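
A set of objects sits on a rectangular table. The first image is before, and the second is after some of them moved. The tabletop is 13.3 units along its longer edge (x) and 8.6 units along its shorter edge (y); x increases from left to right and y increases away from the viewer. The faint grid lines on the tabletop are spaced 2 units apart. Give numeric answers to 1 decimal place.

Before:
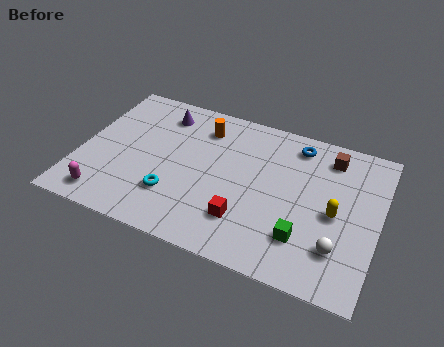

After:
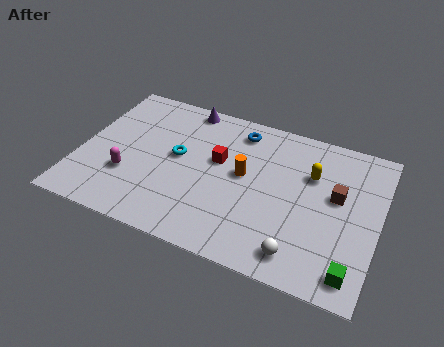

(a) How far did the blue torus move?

2.6

From (9.4, 7.3) to (6.8, 7.2), the blue torus covered √(2.6² + 0.1²) ≈ 2.6 units.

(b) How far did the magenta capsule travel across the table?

1.8

The magenta capsule moved from about (1.5, 1.2) to (2.3, 2.8), a distance of √(0.8² + 1.6²) ≈ 1.8.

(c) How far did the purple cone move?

1.3

The purple cone was near (3.3, 7.0) before and (4.3, 7.8) after, so it travelled √(1.0² + 0.8²) ≈ 1.3 units.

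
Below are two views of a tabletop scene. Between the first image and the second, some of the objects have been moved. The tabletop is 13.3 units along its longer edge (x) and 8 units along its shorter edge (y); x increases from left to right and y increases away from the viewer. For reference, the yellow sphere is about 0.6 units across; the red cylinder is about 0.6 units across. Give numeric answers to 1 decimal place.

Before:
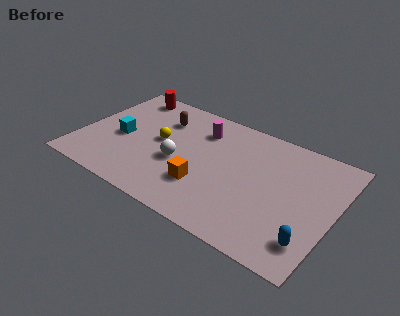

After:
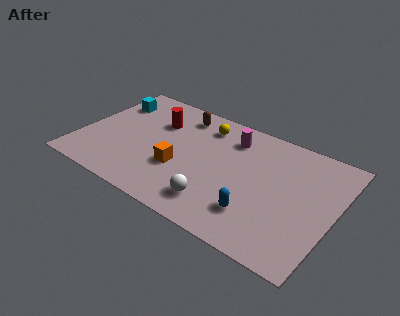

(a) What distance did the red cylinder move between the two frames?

2.4

From (1.8, 7.0) to (3.7, 5.6), the red cylinder covered √(1.9² + 1.4²) ≈ 2.4 units.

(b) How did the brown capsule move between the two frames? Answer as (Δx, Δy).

(0.9, 0.8)

The brown capsule was at about (3.9, 5.9) and moved to about (4.8, 6.7).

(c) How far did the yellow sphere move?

3.0

The yellow sphere was near (4.1, 4.3) before and (6.1, 6.5) after, so it travelled √(2.0² + 2.2²) ≈ 3.0 units.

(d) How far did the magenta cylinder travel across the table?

1.6

The magenta cylinder moved from about (6.0, 6.1) to (7.6, 6.3), a distance of √(1.6² + 0.2²) ≈ 1.6.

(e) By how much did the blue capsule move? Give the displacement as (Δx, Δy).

(-2.8, 0.3)

The blue capsule started near (12.4, 1.7) and ended near (9.6, 2.0).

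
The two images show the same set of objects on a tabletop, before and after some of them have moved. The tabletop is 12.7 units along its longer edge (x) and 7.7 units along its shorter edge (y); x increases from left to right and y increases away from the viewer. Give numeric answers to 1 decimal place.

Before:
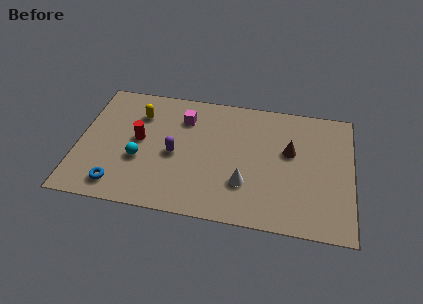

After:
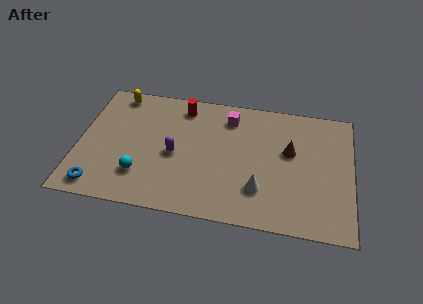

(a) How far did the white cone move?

0.7

The white cone moved from about (7.8, 2.3) to (8.5, 2.1), a distance of √(0.7² + 0.2²) ≈ 0.7.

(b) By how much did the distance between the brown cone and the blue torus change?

+0.9

They were about 8.5 units apart before and 9.4 after — 0.9 units further apart.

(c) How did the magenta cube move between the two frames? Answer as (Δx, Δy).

(2.1, 0.4)

The magenta cube started near (4.8, 5.8) and ended near (6.9, 6.2).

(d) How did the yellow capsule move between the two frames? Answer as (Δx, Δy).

(-1.1, 1.1)

The yellow capsule was at about (2.7, 5.7) and moved to about (1.6, 6.8).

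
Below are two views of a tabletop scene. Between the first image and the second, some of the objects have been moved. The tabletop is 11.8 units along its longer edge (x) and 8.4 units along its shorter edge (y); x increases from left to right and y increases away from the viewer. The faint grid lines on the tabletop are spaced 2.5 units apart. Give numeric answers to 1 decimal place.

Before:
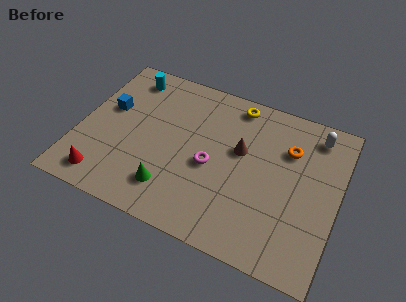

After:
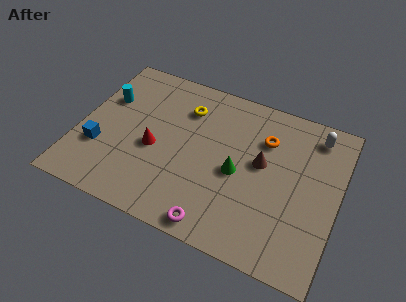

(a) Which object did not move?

the white capsule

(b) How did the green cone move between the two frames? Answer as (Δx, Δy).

(2.8, 2.0)

From the two frames, the green cone sits at roughly (4.5, 1.8) before and (7.3, 3.8) after.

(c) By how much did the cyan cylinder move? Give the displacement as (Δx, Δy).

(-0.8, -1.6)

The cyan cylinder started near (1.8, 7.1) and ended near (1.0, 5.5).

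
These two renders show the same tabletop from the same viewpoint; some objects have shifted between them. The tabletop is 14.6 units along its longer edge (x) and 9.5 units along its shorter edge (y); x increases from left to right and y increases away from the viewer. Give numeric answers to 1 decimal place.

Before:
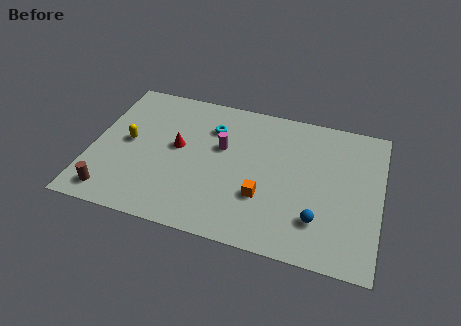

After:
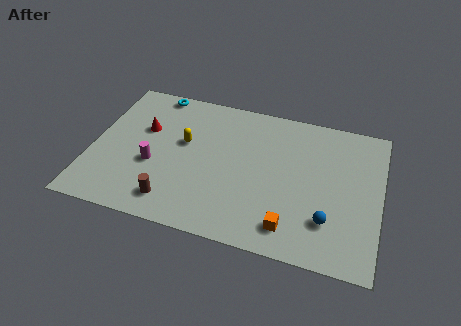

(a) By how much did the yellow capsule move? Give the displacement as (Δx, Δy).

(2.8, 0.7)

The yellow capsule started near (1.8, 4.9) and ended near (4.6, 5.6).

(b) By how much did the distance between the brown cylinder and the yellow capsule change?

+0.4

The distance was about 3.6 in the first image and 4.0 in the second, so they moved 0.4 units further apart.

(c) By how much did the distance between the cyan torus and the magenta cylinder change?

+3.7

They were about 1.3 units apart before and 5.0 after — 3.7 units further apart.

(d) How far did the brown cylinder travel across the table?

3.1

The brown cylinder was near (1.3, 1.3) before and (4.4, 1.6) after, so it travelled √(3.1² + 0.3²) ≈ 3.1 units.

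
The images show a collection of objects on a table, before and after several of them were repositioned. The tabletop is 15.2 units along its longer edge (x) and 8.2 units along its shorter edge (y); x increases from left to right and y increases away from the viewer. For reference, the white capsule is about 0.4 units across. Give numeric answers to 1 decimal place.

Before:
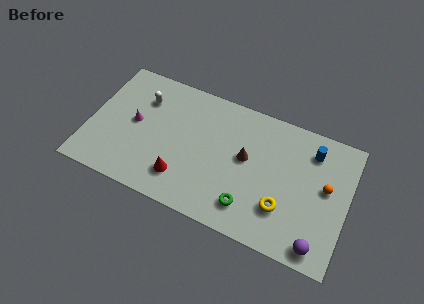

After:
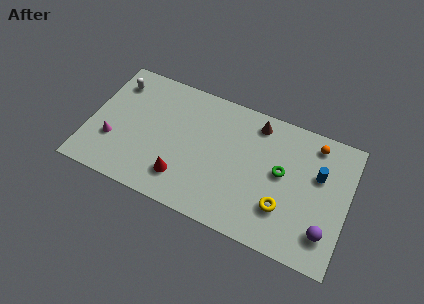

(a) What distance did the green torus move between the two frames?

3.2

The green torus moved from about (9.7, 1.7) to (11.3, 4.5), a distance of √(1.6² + 2.8²) ≈ 3.2.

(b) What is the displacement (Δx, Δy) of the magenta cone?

(-1.1, -1.6)

From the two frames, the magenta cone sits at roughly (2.6, 4.3) before and (1.5, 2.7) after.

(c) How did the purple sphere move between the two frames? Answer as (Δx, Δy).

(0.3, 0.9)

The purple sphere started near (13.8, 1.0) and ended near (14.1, 1.9).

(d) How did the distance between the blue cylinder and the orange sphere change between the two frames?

-0.3

Before: roughly 2.1 units apart; after: 1.8. That's 0.3 units closer together.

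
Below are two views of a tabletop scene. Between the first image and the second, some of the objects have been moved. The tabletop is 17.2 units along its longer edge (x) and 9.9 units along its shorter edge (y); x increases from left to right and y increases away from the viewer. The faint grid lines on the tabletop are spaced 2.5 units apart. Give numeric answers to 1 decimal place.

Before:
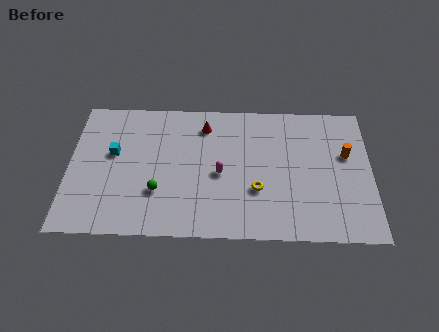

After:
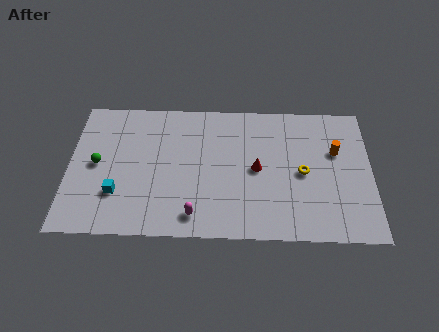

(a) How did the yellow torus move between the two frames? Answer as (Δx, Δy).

(2.6, 1.3)

The yellow torus started near (10.7, 3.4) and ended near (13.3, 4.7).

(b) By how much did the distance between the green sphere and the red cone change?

+3.6

They were about 5.5 units apart before and 9.1 after — 3.6 units further apart.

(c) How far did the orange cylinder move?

0.6

The orange cylinder moved from about (15.8, 6.1) to (15.2, 6.3), a distance of √(0.6² + 0.2²) ≈ 0.6.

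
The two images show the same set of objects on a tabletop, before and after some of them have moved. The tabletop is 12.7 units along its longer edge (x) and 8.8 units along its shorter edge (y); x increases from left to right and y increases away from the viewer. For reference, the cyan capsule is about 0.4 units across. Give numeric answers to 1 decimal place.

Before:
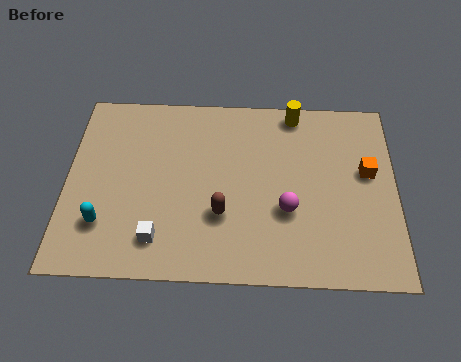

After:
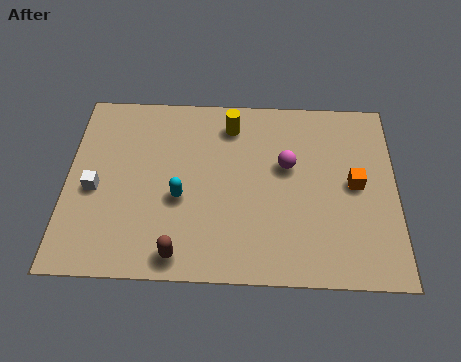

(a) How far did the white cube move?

3.3

From (3.6, 1.7) to (1.1, 3.9), the white cube covered √(2.5² + 2.2²) ≈ 3.3 units.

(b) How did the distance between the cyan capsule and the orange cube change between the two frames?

-3.7

Before: roughly 10.5 units apart; after: 6.8. That's 3.7 units closer together.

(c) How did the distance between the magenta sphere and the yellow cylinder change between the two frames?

-1.8

They were about 4.7 units apart before and 2.9 after — 1.8 units closer together.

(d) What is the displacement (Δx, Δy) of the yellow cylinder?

(-2.5, -0.7)

The yellow cylinder started near (8.8, 7.9) and ended near (6.3, 7.2).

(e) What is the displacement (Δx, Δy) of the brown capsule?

(-1.6, -1.9)

The brown capsule started near (6.0, 2.9) and ended near (4.4, 1.0).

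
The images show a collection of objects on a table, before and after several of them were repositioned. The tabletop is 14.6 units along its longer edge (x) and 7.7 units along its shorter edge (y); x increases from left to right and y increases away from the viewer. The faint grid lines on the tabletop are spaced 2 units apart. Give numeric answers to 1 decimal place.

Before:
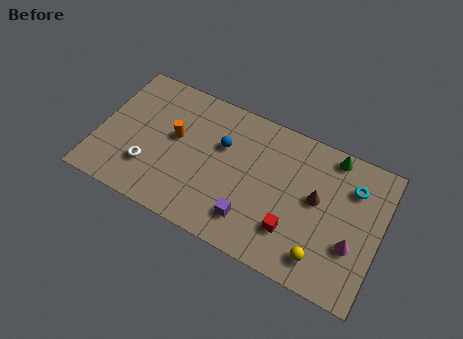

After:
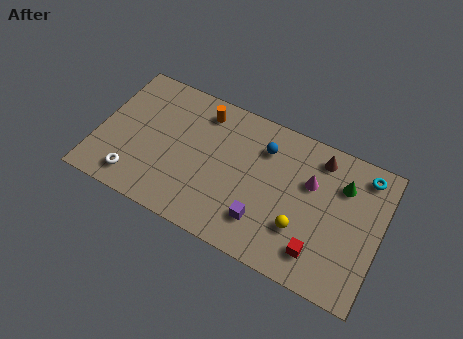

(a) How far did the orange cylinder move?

2.3

The orange cylinder moved from about (3.9, 4.4) to (5.1, 6.4), a distance of √(1.2² + 2.0²) ≈ 2.3.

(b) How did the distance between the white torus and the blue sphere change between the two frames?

+3.2

Before: roughly 4.5 units apart; after: 7.7. That's 3.2 units further apart.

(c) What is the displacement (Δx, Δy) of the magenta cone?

(-2.4, 2.3)

The magenta cone started near (13.3, 2.7) and ended near (10.9, 5.0).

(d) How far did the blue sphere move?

2.2

The blue sphere moved from about (6.3, 5.0) to (8.4, 5.8), a distance of √(2.1² + 0.8²) ≈ 2.2.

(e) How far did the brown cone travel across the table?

2.2

The brown cone was near (11.3, 4.3) before and (11.2, 6.5) after, so it travelled √(0.1² + 2.2²) ≈ 2.2 units.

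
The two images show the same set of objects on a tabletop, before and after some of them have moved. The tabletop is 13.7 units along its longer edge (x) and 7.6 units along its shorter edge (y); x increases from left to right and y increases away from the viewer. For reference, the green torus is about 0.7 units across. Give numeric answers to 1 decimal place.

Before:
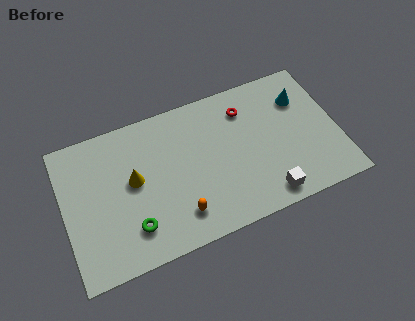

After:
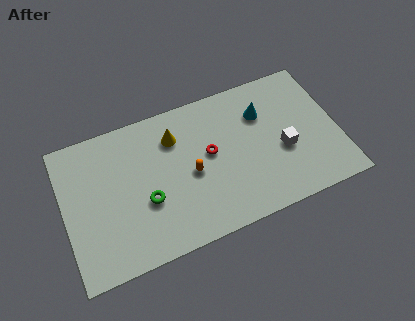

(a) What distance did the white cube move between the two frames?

2.4

From (9.8, 1.0) to (10.9, 3.1), the white cube covered √(1.1² + 2.1²) ≈ 2.4 units.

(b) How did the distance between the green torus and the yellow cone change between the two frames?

+0.9

The distance was about 2.4 in the first image and 3.3 in the second, so they moved 0.9 units further apart.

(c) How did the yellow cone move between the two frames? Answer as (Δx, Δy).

(2.2, 1.5)

From the two frames, the yellow cone sits at roughly (3.5, 4.2) before and (5.7, 5.7) after.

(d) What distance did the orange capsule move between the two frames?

2.1

From (5.5, 1.6) to (6.3, 3.5), the orange capsule covered √(0.8² + 1.9²) ≈ 2.1 units.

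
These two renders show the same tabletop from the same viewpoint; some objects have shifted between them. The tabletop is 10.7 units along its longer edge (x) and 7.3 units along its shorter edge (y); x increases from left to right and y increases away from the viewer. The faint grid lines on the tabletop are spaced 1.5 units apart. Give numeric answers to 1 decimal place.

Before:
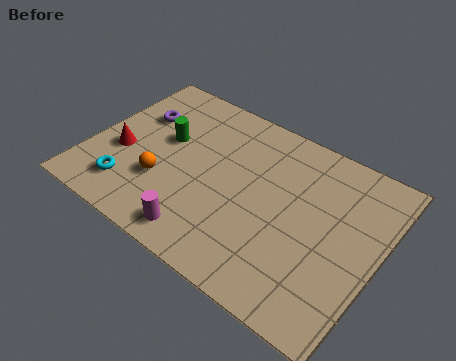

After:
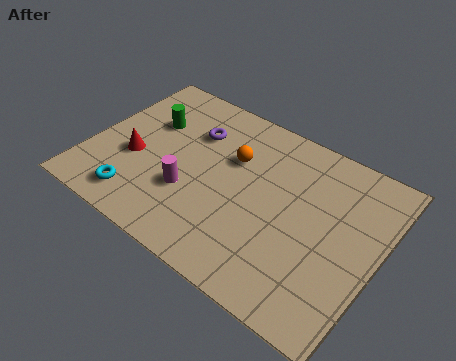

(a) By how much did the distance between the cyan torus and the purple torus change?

+0.8

Before: roughly 3.4 units apart; after: 4.2. That's 0.8 units further apart.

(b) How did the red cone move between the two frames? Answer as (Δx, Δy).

(0.5, 0.0)

The red cone started near (1.2, 2.9) and ended near (1.7, 2.9).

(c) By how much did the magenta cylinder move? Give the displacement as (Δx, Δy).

(-0.8, 1.5)

From the two frames, the magenta cylinder sits at roughly (4.7, 1.0) before and (3.9, 2.5) after.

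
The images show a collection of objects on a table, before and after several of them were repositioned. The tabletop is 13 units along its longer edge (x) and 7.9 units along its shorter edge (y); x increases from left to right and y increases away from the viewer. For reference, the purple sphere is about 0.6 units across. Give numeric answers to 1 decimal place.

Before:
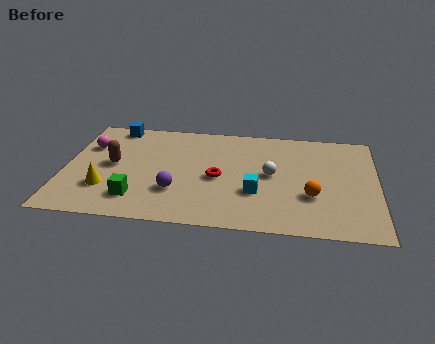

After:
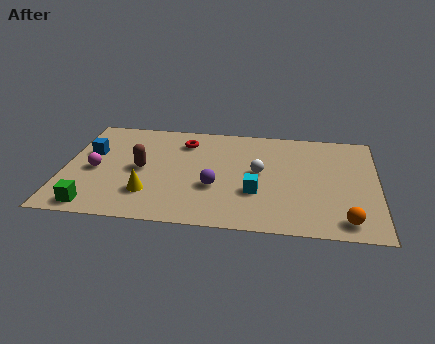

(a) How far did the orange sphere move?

2.1

The orange sphere was near (10.3, 2.7) before and (11.7, 1.1) after, so it travelled √(1.4² + 1.6²) ≈ 2.1 units.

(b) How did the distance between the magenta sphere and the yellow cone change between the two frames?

-0.5

The distance was about 3.2 in the first image and 2.7 in the second, so they moved 0.5 units closer together.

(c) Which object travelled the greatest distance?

the red torus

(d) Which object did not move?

the cyan cube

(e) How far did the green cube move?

1.9

The green cube was near (3.1, 1.7) before and (1.4, 0.9) after, so it travelled √(1.7² + 0.8²) ≈ 1.9 units.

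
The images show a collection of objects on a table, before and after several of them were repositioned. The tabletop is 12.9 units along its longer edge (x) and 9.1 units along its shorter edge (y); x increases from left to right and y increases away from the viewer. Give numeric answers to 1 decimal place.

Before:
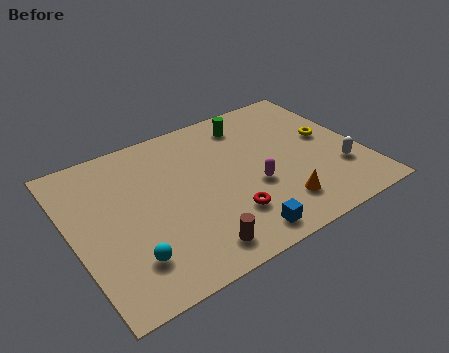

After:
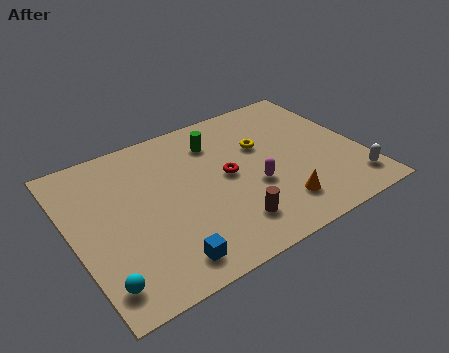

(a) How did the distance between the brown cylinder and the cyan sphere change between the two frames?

+2.9

The distance was about 2.8 in the first image and 5.7 in the second, so they moved 2.9 units further apart.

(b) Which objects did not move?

the magenta capsule and the orange cone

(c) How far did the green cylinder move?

1.7

The green cylinder moved from about (8.4, 7.5) to (6.8, 7.0), a distance of √(1.6² + 0.5²) ≈ 1.7.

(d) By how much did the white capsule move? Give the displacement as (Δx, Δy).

(0.4, -1.1)

From the two frames, the white capsule sits at roughly (11.7, 2.7) before and (12.1, 1.6) after.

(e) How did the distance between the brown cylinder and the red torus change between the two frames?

+0.8

The distance was about 2.0 in the first image and 2.8 in the second, so they moved 0.8 units further apart.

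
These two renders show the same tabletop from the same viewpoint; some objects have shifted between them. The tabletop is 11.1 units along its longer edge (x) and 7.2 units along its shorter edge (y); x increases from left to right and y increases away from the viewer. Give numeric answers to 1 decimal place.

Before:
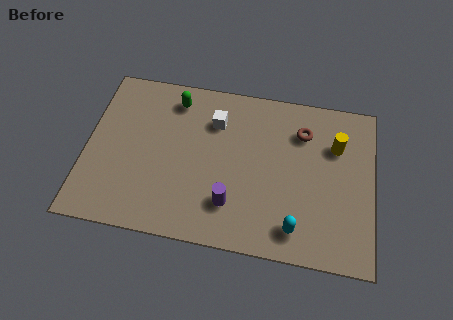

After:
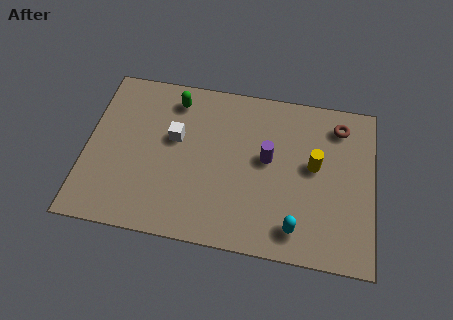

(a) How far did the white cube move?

1.8

The white cube moved from about (4.9, 5.3) to (3.4, 4.3), a distance of √(1.5² + 1.0²) ≈ 1.8.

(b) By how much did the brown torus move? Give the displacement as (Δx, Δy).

(1.4, 0.5)

From the two frames, the brown torus sits at roughly (8.3, 5.4) before and (9.7, 5.9) after.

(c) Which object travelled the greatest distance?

the purple cylinder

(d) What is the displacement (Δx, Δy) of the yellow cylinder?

(-0.8, -1.0)

The yellow cylinder was at about (9.6, 5.0) and moved to about (8.8, 4.0).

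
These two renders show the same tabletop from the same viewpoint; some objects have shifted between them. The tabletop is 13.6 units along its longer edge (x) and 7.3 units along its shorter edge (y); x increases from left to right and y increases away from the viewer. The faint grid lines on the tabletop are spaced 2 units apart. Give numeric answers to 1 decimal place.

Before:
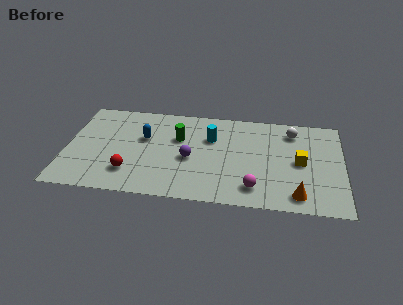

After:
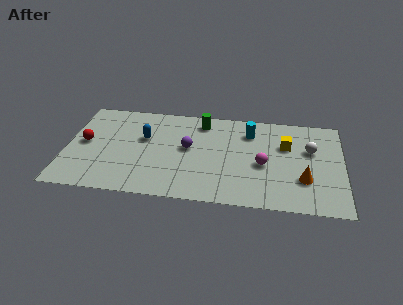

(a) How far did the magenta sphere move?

1.8

The magenta sphere was near (9.3, 1.4) before and (9.7, 3.2) after, so it travelled √(0.4² + 1.8²) ≈ 1.8 units.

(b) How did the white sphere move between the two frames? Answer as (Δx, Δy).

(0.9, -1.3)

The white sphere started near (11.1, 5.9) and ended near (12.0, 4.6).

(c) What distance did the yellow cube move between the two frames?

1.4

The yellow cube was near (11.5, 3.6) before and (10.8, 4.8) after, so it travelled √(0.7² + 1.2²) ≈ 1.4 units.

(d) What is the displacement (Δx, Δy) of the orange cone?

(0.3, 1.2)

From the two frames, the orange cone sits at roughly (11.4, 1.1) before and (11.7, 2.3) after.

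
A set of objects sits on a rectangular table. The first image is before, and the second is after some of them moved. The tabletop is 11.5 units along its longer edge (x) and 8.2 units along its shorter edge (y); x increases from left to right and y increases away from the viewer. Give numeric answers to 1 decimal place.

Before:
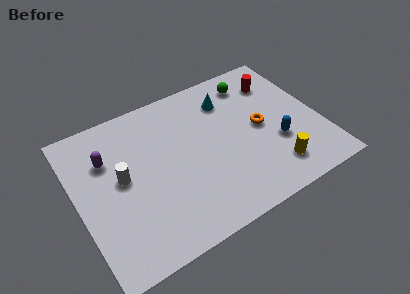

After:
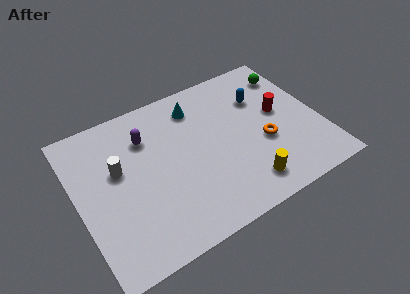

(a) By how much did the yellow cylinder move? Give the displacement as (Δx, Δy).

(-1.4, -0.2)

The yellow cylinder started near (8.9, 1.6) and ended near (7.5, 1.4).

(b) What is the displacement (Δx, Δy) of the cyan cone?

(-1.5, 0.3)

The cyan cone was at about (7.5, 6.3) and moved to about (6.0, 6.6).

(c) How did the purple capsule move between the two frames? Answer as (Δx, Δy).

(1.9, 0.3)

The purple capsule started near (1.6, 5.7) and ended near (3.5, 6.0).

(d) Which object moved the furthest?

the blue capsule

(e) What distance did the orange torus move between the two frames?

0.9

The orange torus moved from about (8.7, 4.1) to (8.7, 3.2), a distance of √(0.0² + 0.9²) ≈ 0.9.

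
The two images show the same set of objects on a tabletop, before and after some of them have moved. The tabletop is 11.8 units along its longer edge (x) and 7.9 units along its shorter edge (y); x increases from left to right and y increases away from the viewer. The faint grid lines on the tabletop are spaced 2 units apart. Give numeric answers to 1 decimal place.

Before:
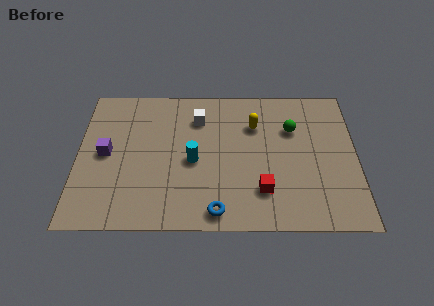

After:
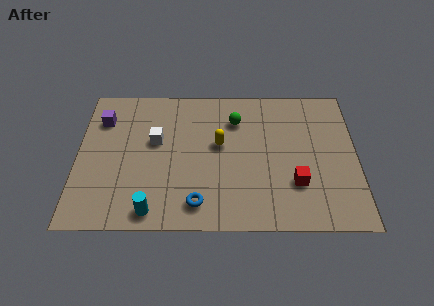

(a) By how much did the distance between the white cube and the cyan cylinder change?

+1.4

Before: roughly 2.4 units apart; after: 3.8. That's 1.4 units further apart.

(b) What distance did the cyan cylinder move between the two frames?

3.2

From (4.9, 3.6) to (3.2, 0.9), the cyan cylinder covered √(1.7² + 2.7²) ≈ 3.2 units.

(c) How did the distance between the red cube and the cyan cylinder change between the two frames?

+2.9

Before: roughly 3.3 units apart; after: 6.2. That's 2.9 units further apart.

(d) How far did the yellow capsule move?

1.9

The yellow capsule moved from about (7.5, 5.6) to (6.0, 4.5), a distance of √(1.5² + 1.1²) ≈ 1.9.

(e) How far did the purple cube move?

1.9

The purple cube was near (1.2, 4.0) before and (1.0, 5.9) after, so it travelled √(0.2² + 1.9²) ≈ 1.9 units.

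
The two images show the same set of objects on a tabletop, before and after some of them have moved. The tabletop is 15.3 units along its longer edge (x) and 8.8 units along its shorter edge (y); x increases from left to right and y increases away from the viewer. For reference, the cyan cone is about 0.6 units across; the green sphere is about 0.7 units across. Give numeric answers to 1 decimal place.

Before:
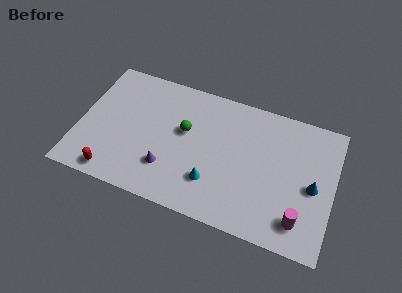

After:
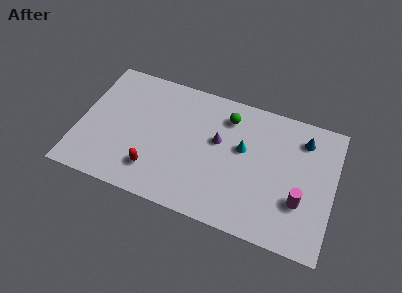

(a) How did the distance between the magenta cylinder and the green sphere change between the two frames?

-1.8

They were about 8.0 units apart before and 6.2 after — 1.8 units closer together.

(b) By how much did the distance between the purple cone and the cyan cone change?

-1.2

The distance was about 2.7 in the first image and 1.5 in the second, so they moved 1.2 units closer together.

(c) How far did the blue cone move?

3.0

From (14.1, 4.1) to (13.3, 7.0), the blue cone covered √(0.8² + 2.9²) ≈ 3.0 units.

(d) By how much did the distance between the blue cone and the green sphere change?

-3.3

The distance was about 7.9 in the first image and 4.6 in the second, so they moved 3.3 units closer together.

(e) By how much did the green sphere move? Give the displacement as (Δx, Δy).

(2.4, 1.8)

From the two frames, the green sphere sits at roughly (6.3, 5.2) before and (8.7, 7.0) after.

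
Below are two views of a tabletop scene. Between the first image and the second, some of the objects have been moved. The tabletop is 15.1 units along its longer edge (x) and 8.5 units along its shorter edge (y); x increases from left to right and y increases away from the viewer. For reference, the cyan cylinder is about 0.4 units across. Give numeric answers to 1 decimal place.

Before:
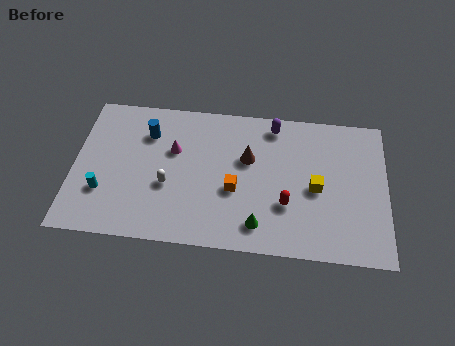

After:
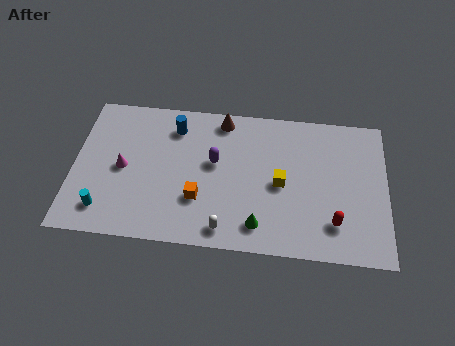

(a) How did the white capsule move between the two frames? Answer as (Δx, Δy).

(2.8, -2.2)

The white capsule started near (4.6, 3.3) and ended near (7.4, 1.1).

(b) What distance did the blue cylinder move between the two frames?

1.4

The blue cylinder moved from about (3.5, 6.3) to (4.8, 6.8), a distance of √(1.3² + 0.5²) ≈ 1.4.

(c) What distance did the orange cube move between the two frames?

1.8

From (7.8, 3.4) to (6.1, 2.7), the orange cube covered √(1.7² + 0.7²) ≈ 1.8 units.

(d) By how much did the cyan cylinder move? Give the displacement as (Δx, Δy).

(0.1, -1.0)

From the two frames, the cyan cylinder sits at roughly (1.5, 2.6) before and (1.6, 1.6) after.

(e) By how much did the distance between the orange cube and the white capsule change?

-1.1

Before: roughly 3.2 units apart; after: 2.1. That's 1.1 units closer together.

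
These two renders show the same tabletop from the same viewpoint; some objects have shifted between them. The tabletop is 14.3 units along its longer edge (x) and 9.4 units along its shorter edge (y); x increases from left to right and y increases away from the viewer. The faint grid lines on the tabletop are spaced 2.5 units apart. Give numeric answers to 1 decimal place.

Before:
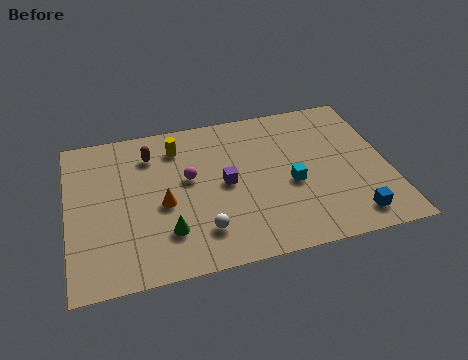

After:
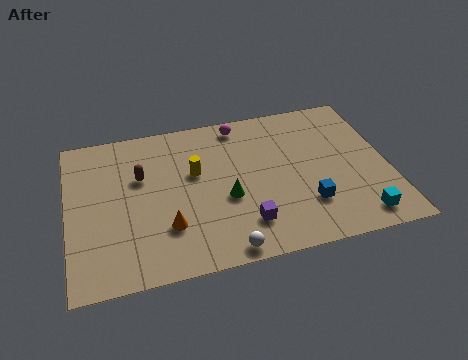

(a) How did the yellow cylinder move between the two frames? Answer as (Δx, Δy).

(0.7, -1.8)

From the two frames, the yellow cylinder sits at roughly (5.0, 7.5) before and (5.7, 5.7) after.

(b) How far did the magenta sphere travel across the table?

3.8

The magenta sphere moved from about (5.4, 5.4) to (7.9, 8.3), a distance of √(2.5² + 2.9²) ≈ 3.8.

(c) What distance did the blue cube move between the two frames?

2.2

The blue cube moved from about (12.4, 1.4) to (10.5, 2.6), a distance of √(1.9² + 1.2²) ≈ 2.2.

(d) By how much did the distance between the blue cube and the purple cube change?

-3.5

They were about 6.3 units apart before and 2.8 after — 3.5 units closer together.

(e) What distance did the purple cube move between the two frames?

2.7

From (7.0, 4.7) to (7.7, 2.1), the purple cube covered √(0.7² + 2.6²) ≈ 2.7 units.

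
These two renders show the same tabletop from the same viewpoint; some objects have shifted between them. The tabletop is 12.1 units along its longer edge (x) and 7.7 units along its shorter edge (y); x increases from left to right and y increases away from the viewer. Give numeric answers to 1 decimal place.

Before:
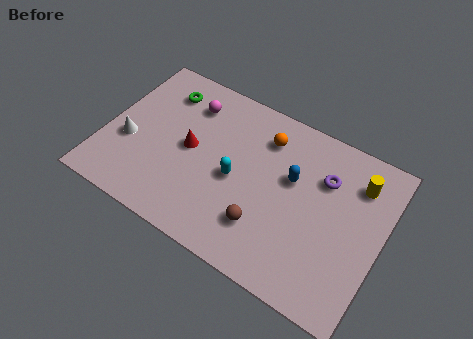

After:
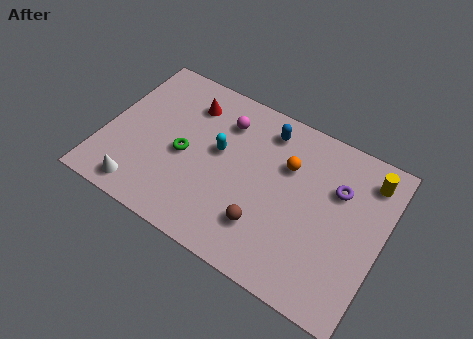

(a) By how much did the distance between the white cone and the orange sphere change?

+0.8

The distance was about 6.4 in the first image and 7.2 in the second, so they moved 0.8 units further apart.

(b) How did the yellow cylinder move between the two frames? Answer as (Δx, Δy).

(0.4, 0.4)

The yellow cylinder was at about (10.8, 5.9) and moved to about (11.2, 6.3).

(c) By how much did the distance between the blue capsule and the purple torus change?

+2.0

Before: roughly 1.5 units apart; after: 3.5. That's 2.0 units further apart.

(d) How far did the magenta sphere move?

1.6

From (3.3, 6.0) to (4.9, 5.9), the magenta sphere covered √(1.6² + 0.1²) ≈ 1.6 units.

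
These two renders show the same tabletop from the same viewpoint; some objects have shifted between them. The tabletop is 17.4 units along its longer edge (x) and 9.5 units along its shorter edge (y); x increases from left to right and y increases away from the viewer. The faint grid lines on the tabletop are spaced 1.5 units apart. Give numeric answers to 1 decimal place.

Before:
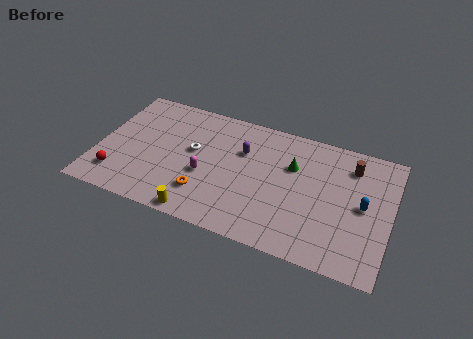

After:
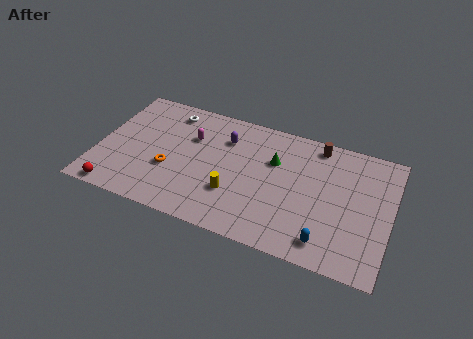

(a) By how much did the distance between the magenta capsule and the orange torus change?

+1.7

The distance was about 1.4 in the first image and 3.1 in the second, so they moved 1.7 units further apart.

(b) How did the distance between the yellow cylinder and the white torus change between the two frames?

+2.0

Before: roughly 4.7 units apart; after: 6.7. That's 2.0 units further apart.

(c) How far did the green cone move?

1.1

The green cone moved from about (11.5, 6.3) to (10.4, 6.3), a distance of √(1.1² + 0.0²) ≈ 1.1.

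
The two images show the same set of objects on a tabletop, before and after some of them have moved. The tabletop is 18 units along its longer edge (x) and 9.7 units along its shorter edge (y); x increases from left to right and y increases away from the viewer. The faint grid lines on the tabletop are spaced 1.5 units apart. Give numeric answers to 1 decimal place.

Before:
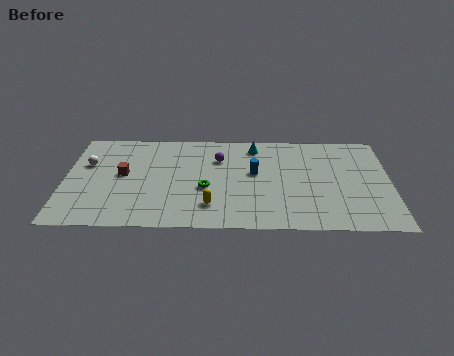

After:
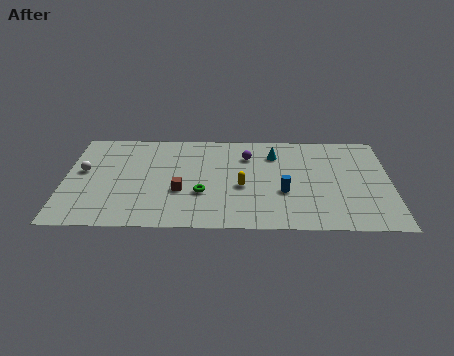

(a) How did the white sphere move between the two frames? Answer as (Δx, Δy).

(-0.2, -0.7)

From the two frames, the white sphere sits at roughly (1.2, 6.2) before and (1.0, 5.5) after.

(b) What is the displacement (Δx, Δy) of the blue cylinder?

(1.6, -1.9)

The blue cylinder was at about (10.5, 5.5) and moved to about (12.1, 3.6).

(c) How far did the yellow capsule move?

2.5

The yellow capsule was near (8.1, 2.2) before and (9.8, 4.1) after, so it travelled √(1.7² + 1.9²) ≈ 2.5 units.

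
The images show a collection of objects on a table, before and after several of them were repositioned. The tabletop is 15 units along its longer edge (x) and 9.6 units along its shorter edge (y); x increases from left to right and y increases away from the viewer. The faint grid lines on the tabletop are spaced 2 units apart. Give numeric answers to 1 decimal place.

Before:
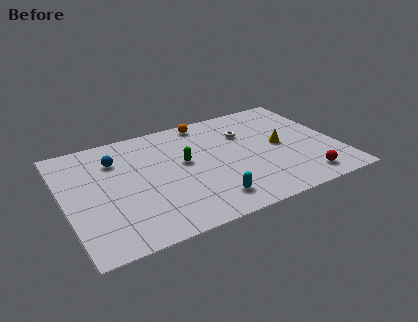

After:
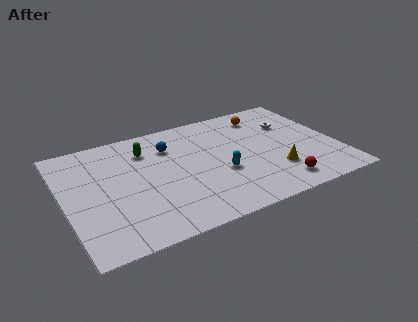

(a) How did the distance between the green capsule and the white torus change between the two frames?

+4.3

They were about 3.8 units apart before and 8.1 after — 4.3 units further apart.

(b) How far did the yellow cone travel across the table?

2.2

The yellow cone was near (11.9, 4.8) before and (11.3, 2.7) after, so it travelled √(0.6² + 2.1²) ≈ 2.2 units.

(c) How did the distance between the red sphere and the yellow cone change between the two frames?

-2.3

The distance was about 3.5 in the first image and 1.2 in the second, so they moved 2.3 units closer together.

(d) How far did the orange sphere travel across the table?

3.4

The orange sphere was near (8.2, 8.6) before and (11.5, 7.9) after, so it travelled √(3.3² + 0.7²) ≈ 3.4 units.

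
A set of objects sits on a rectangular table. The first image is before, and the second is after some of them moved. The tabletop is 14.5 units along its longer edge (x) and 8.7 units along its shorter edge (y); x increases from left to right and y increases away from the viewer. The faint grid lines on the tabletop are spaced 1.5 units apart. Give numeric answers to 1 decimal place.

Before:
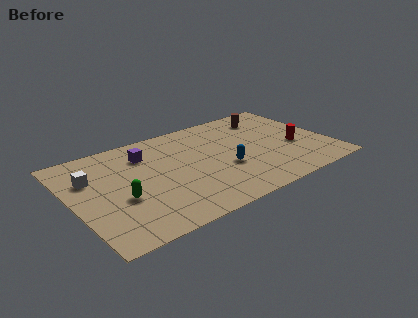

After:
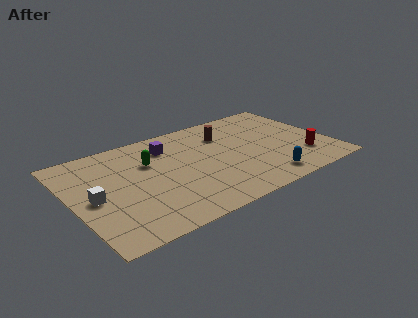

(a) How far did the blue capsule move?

2.8

From (8.4, 3.3) to (10.3, 1.3), the blue capsule covered √(1.9² + 2.0²) ≈ 2.8 units.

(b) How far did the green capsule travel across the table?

3.1

The green capsule moved from about (2.5, 3.4) to (4.5, 5.8), a distance of √(2.0² + 2.4²) ≈ 3.1.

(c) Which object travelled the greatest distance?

the green capsule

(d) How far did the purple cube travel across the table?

1.3

The purple cube moved from about (4.4, 6.6) to (5.7, 6.7), a distance of √(1.3² + 0.1²) ≈ 1.3.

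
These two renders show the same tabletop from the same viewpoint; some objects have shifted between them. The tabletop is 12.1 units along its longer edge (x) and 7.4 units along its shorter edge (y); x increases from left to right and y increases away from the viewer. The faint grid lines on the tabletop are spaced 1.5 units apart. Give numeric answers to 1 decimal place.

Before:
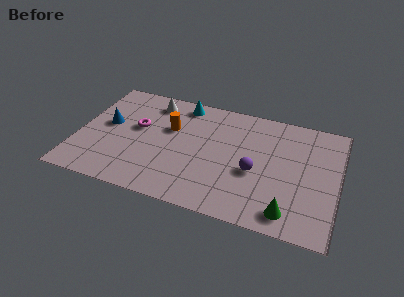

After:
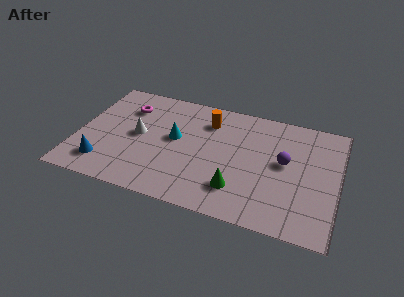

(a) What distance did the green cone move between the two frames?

2.5

The green cone moved from about (10.0, 1.1) to (7.6, 1.8), a distance of √(2.4² + 0.7²) ≈ 2.5.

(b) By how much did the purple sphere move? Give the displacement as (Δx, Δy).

(1.3, 1.0)

The purple sphere started near (8.3, 3.1) and ended near (9.6, 4.1).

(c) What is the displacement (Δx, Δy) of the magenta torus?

(-0.6, 1.2)

The magenta torus started near (2.7, 4.3) and ended near (2.1, 5.5).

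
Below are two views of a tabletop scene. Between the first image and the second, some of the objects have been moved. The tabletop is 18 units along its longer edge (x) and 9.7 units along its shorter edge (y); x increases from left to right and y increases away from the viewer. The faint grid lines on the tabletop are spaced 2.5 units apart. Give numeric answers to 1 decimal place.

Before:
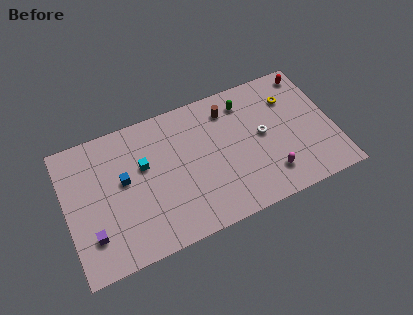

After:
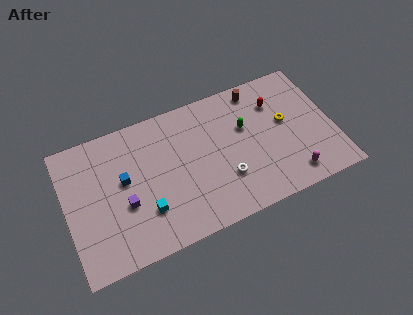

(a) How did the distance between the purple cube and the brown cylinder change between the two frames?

-0.5

They were about 11.1 units apart before and 10.6 after — 0.5 units closer together.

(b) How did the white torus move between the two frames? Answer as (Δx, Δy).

(-2.8, -2.1)

The white torus was at about (13.3, 5.1) and moved to about (10.5, 3.0).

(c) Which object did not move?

the blue cube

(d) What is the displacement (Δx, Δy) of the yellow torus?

(-0.5, -1.6)

From the two frames, the yellow torus sits at roughly (15.4, 7.1) before and (14.9, 5.5) after.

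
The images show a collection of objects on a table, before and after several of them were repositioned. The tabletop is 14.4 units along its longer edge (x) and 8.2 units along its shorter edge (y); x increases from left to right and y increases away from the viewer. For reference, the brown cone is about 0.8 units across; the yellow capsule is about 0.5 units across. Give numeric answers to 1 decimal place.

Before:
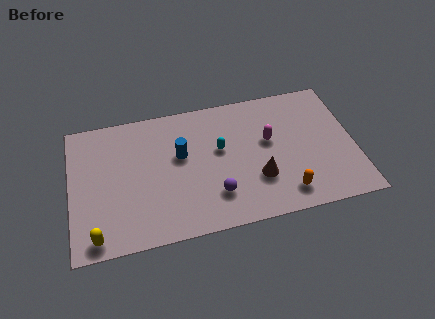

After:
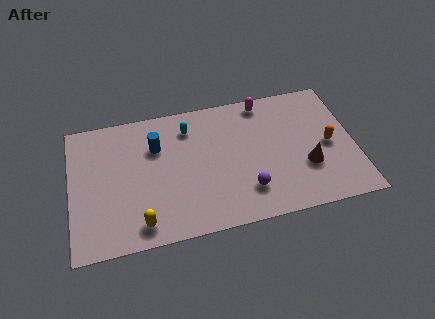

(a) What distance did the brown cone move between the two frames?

2.5

From (9.4, 2.6) to (11.9, 2.8), the brown cone covered √(2.5² + 0.2²) ≈ 2.5 units.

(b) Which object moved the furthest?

the orange capsule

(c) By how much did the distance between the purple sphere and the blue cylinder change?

+2.5

The distance was about 3.2 in the first image and 5.7 in the second, so they moved 2.5 units further apart.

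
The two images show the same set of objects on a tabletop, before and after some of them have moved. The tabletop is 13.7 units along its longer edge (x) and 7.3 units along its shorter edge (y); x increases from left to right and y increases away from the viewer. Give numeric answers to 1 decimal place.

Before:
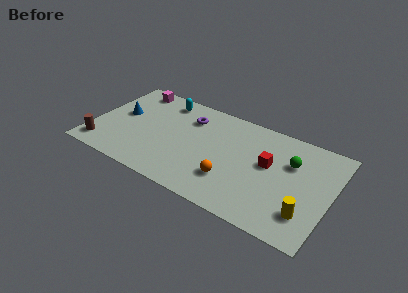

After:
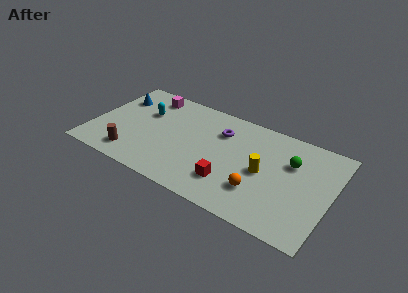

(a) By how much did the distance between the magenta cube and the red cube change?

-1.7

Before: roughly 8.6 units apart; after: 6.9. That's 1.7 units closer together.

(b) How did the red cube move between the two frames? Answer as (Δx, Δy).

(-1.9, -2.3)

From the two frames, the red cube sits at roughly (10.1, 4.2) before and (8.2, 1.9) after.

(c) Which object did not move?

the green sphere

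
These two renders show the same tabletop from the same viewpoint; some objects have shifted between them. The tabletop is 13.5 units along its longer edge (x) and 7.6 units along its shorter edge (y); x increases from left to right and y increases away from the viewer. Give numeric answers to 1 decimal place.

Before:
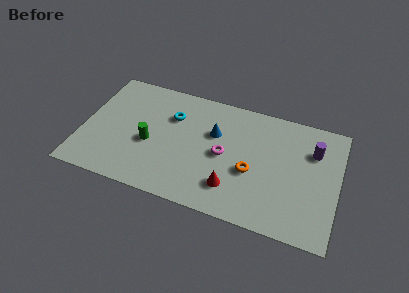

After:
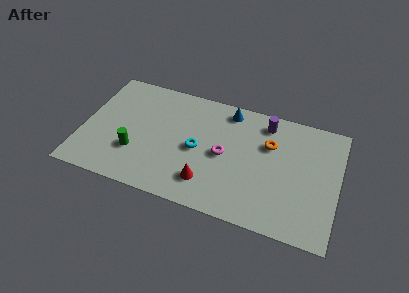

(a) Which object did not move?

the magenta torus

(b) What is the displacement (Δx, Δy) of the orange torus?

(0.8, 2.0)

From the two frames, the orange torus sits at roughly (9.0, 3.1) before and (9.8, 5.1) after.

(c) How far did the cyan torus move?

2.3

The cyan torus moved from about (4.6, 5.3) to (6.1, 3.6), a distance of √(1.5² + 1.7²) ≈ 2.3.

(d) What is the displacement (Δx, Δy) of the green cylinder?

(-0.7, -0.8)

The green cylinder was at about (3.6, 3.2) and moved to about (2.9, 2.4).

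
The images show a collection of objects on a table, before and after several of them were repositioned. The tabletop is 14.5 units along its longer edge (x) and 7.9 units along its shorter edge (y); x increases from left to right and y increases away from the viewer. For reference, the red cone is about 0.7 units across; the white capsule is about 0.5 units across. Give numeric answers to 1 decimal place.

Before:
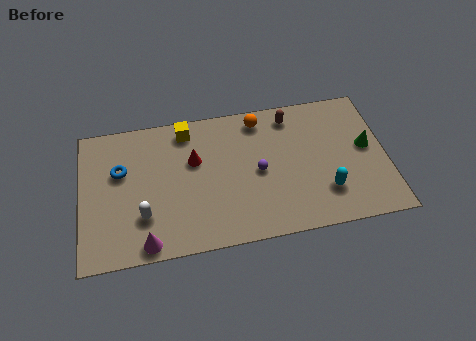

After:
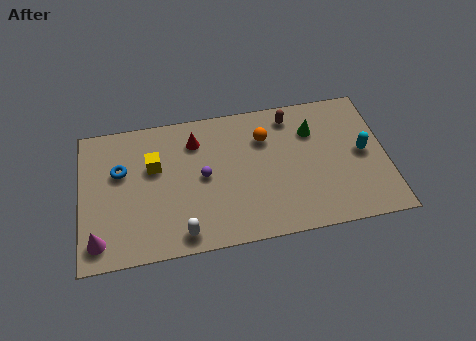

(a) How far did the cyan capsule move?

2.7

The cyan capsule was near (11.5, 2.1) before and (13.4, 4.0) after, so it travelled √(1.9² + 1.9²) ≈ 2.7 units.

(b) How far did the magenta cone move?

2.3

From (3.0, 0.8) to (0.8, 1.3), the magenta cone covered √(2.2² + 0.5²) ≈ 2.3 units.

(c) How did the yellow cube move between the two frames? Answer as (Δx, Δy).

(-1.6, -1.8)

From the two frames, the yellow cube sits at roughly (5.1, 6.8) before and (3.5, 5.0) after.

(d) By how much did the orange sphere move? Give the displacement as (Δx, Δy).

(0.2, -1.1)

The orange sphere was at about (8.6, 6.8) and moved to about (8.8, 5.7).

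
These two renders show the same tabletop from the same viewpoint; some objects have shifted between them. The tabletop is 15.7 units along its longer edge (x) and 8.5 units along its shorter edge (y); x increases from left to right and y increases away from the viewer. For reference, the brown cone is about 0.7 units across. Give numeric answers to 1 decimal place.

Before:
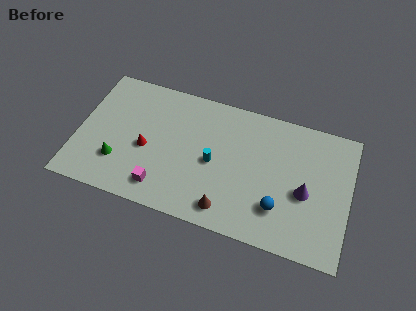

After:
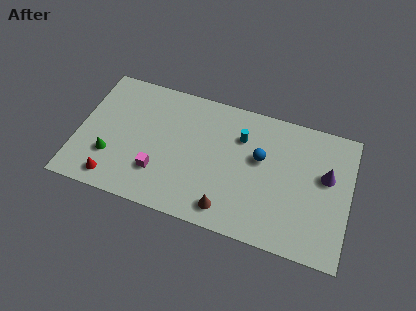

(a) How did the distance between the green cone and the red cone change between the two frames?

-0.6

Before: roughly 2.0 units apart; after: 1.4. That's 0.6 units closer together.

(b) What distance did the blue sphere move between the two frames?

3.1

From (11.8, 2.3) to (10.5, 5.1), the blue sphere covered √(1.3² + 2.8²) ≈ 3.1 units.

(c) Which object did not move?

the brown cone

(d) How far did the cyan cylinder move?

2.5

The cyan cylinder moved from about (7.9, 4.0) to (9.3, 6.1), a distance of √(1.4² + 2.1²) ≈ 2.5.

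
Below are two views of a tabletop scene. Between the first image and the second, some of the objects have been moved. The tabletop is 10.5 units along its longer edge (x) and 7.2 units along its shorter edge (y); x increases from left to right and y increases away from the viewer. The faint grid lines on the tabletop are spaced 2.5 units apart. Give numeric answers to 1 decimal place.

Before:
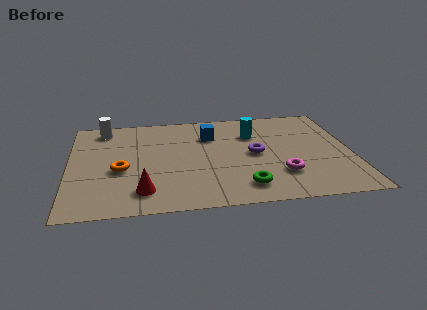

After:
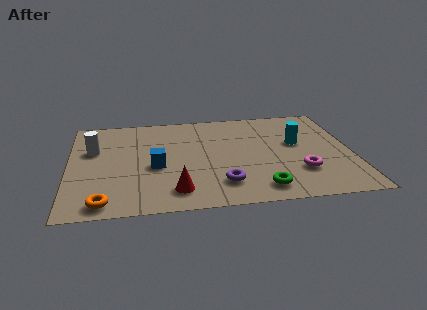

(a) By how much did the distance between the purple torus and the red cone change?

-3.0

They were about 4.7 units apart before and 1.7 after — 3.0 units closer together.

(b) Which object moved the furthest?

the blue cube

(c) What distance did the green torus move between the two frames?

0.6

From (6.4, 1.3) to (7.0, 1.1), the green torus covered √(0.6² + 0.2²) ≈ 0.6 units.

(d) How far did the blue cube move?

3.0

The blue cube was near (5.3, 5.2) before and (3.2, 3.1) after, so it travelled √(2.1² + 2.1²) ≈ 3.0 units.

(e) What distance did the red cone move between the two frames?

1.2

From (2.7, 1.4) to (3.9, 1.3), the red cone covered √(1.2² + 0.1²) ≈ 1.2 units.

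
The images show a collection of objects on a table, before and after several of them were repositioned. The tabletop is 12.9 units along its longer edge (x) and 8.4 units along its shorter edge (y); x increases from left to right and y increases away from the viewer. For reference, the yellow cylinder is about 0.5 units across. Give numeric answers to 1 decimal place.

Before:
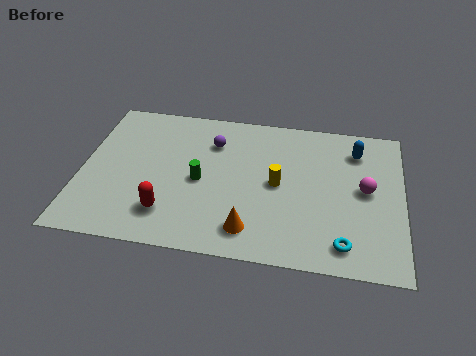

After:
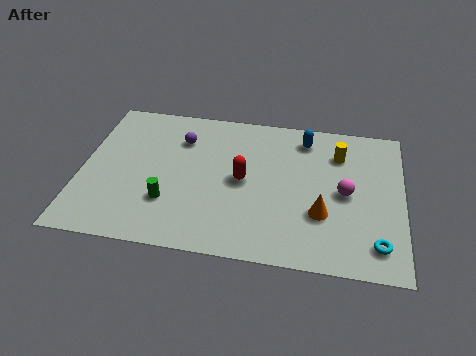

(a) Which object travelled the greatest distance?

the red capsule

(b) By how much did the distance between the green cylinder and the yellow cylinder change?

+4.6

The distance was about 3.1 in the first image and 7.7 in the second, so they moved 4.6 units further apart.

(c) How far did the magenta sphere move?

0.9

The magenta sphere moved from about (11.4, 4.4) to (10.6, 4.1), a distance of √(0.8² + 0.3²) ≈ 0.9.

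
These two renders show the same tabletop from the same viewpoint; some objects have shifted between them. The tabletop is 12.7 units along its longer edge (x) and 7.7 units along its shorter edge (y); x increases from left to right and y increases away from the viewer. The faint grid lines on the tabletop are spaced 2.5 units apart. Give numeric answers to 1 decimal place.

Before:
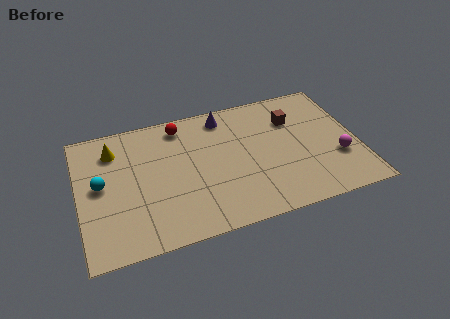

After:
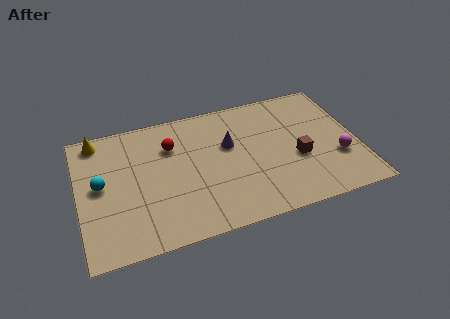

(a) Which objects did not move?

the magenta sphere and the cyan sphere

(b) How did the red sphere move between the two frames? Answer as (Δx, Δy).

(-0.5, -1.1)

From the two frames, the red sphere sits at roughly (4.8, 6.6) before and (4.3, 5.5) after.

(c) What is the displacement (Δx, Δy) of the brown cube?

(0.0, -2.4)

From the two frames, the brown cube sits at roughly (9.9, 5.5) before and (9.9, 3.1) after.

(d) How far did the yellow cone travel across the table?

1.1

The yellow cone moved from about (1.7, 6.0) to (1.0, 6.8), a distance of √(0.7² + 0.8²) ≈ 1.1.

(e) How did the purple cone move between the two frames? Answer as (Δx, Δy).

(0.1, -1.8)

The purple cone started near (6.8, 6.6) and ended near (6.9, 4.8).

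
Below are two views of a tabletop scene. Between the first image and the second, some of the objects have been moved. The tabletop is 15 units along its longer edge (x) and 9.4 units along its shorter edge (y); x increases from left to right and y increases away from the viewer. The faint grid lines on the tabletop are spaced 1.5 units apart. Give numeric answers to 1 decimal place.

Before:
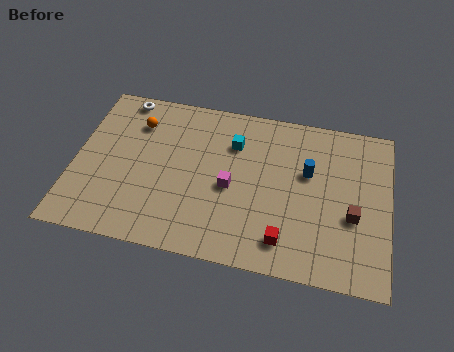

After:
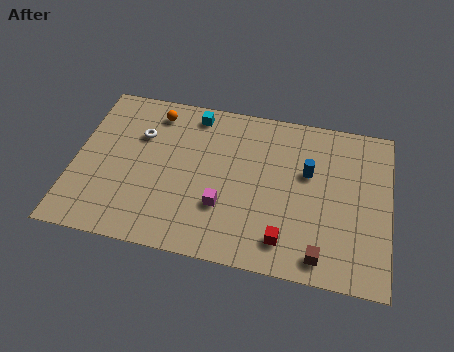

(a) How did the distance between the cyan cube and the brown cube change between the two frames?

+2.9

Before: roughly 6.6 units apart; after: 9.5. That's 2.9 units further apart.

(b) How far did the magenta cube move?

1.2

The magenta cube moved from about (7.5, 4.2) to (7.2, 3.0), a distance of √(0.3² + 1.2²) ≈ 1.2.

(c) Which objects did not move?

the red cube and the blue cylinder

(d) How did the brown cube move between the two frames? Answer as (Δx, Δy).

(-1.4, -2.5)

The brown cube started near (13.3, 3.7) and ended near (11.9, 1.2).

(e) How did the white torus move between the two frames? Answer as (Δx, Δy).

(1.0, -2.1)

The white torus was at about (2.0, 8.5) and moved to about (3.0, 6.4).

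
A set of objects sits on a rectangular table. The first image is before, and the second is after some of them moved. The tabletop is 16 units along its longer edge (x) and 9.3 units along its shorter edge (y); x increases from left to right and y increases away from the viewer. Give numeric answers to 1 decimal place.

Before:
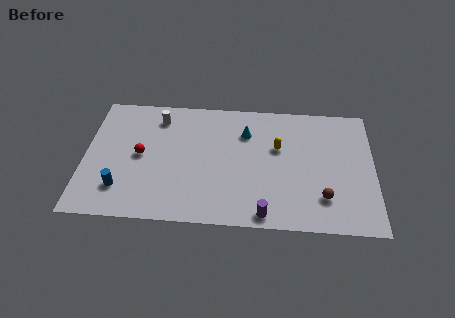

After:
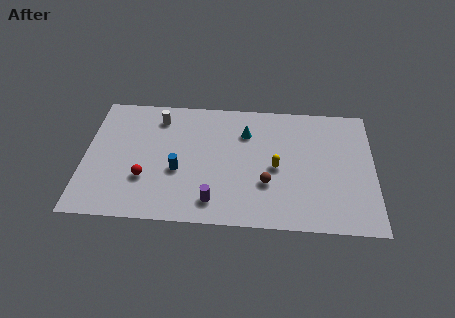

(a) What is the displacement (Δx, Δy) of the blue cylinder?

(3.1, 1.5)

The blue cylinder was at about (2.1, 2.2) and moved to about (5.2, 3.7).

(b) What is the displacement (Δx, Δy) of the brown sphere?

(-3.1, 0.8)

From the two frames, the brown sphere sits at roughly (13.2, 2.3) before and (10.1, 3.1) after.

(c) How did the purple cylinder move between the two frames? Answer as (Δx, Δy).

(-2.8, 0.7)

The purple cylinder was at about (10.0, 0.9) and moved to about (7.2, 1.6).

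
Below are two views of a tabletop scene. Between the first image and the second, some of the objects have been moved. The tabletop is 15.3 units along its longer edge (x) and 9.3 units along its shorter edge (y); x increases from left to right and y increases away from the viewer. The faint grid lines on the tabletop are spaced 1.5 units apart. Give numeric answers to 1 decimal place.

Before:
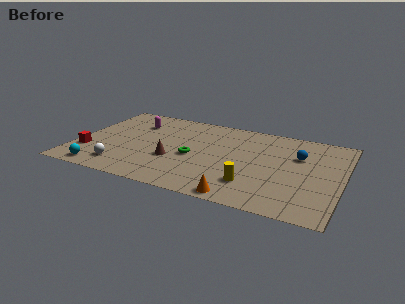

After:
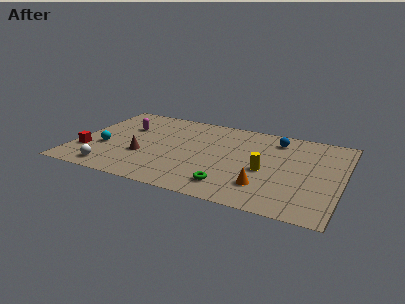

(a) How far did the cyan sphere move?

2.5

The cyan sphere was near (1.8, 1.0) before and (1.7, 3.5) after, so it travelled √(0.1² + 2.5²) ≈ 2.5 units.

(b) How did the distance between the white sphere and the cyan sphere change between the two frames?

+1.1

Before: roughly 1.3 units apart; after: 2.4. That's 1.1 units further apart.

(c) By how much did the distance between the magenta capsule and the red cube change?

-0.8

Before: roughly 4.7 units apart; after: 3.9. That's 0.8 units closer together.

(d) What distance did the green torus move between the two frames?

3.4

The green torus moved from about (6.8, 4.1) to (9.2, 1.7), a distance of √(2.4² + 2.4²) ≈ 3.4.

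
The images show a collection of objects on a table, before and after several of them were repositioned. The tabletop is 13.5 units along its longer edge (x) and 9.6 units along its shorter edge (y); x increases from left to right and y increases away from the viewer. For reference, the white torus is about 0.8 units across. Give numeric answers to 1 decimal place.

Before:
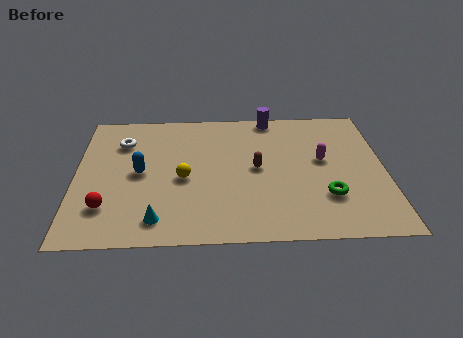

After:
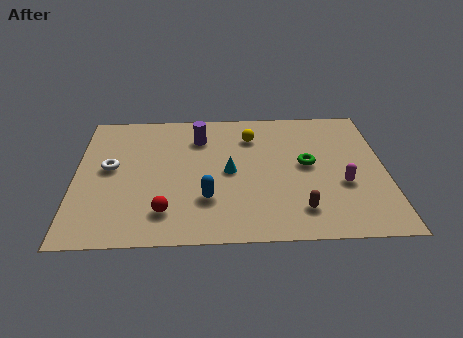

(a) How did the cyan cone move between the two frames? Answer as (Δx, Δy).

(3.1, 3.2)

The cyan cone was at about (3.6, 1.5) and moved to about (6.7, 4.7).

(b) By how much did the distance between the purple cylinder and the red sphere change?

-4.1

Before: roughly 9.6 units apart; after: 5.5. That's 4.1 units closer together.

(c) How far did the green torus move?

2.4

The green torus moved from about (10.9, 2.8) to (10.1, 5.1), a distance of √(0.8² + 2.3²) ≈ 2.4.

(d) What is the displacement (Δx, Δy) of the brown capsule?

(1.8, -3.0)

The brown capsule was at about (7.9, 4.9) and moved to about (9.7, 1.9).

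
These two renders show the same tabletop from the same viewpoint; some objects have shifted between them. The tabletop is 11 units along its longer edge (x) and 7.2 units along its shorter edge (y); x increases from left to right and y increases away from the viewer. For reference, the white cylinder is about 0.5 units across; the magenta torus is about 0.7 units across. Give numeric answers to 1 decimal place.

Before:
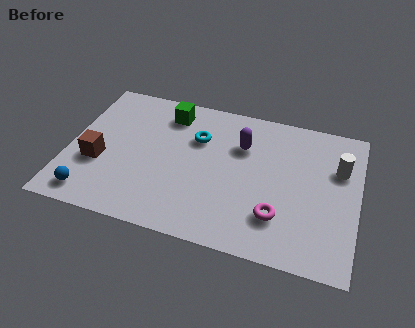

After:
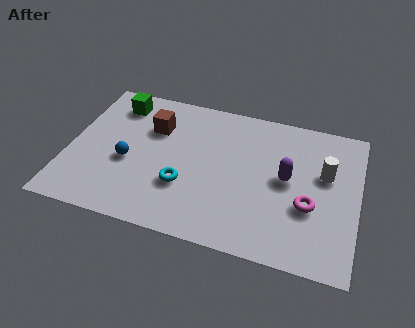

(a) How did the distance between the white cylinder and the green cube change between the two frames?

+1.5

They were about 6.7 units apart before and 8.2 after — 1.5 units further apart.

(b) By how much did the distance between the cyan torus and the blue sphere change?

-3.1

Before: roughly 5.4 units apart; after: 2.3. That's 3.1 units closer together.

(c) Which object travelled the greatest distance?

the brown cube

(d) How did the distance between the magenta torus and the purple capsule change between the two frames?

-2.1

They were about 3.5 units apart before and 1.4 after — 2.1 units closer together.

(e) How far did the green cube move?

2.0

From (3.6, 5.9) to (1.6, 5.9), the green cube covered √(2.0² + 0.0²) ≈ 2.0 units.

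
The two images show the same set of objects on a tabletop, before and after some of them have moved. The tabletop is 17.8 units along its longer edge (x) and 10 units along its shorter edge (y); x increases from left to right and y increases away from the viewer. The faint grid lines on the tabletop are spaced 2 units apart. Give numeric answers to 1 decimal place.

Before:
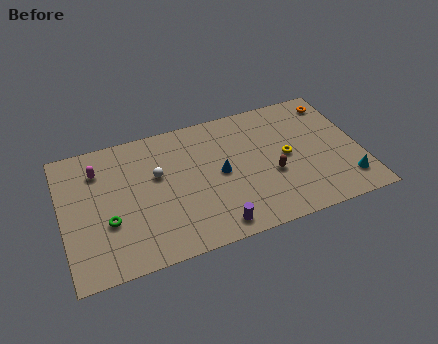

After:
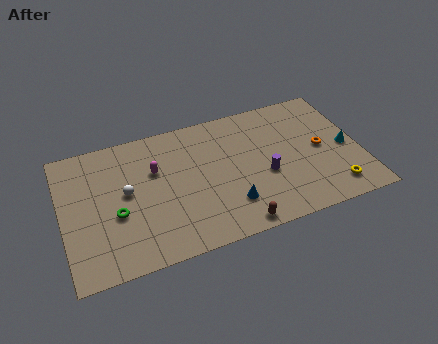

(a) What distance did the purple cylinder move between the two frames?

4.3

From (8.7, 1.2) to (12.0, 4.0), the purple cylinder covered √(3.3² + 2.8²) ≈ 4.3 units.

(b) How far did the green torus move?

0.6

From (2.6, 3.6) to (3.1, 4.0), the green torus covered √(0.5² + 0.4²) ≈ 0.6 units.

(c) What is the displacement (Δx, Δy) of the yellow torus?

(2.5, -3.3)

The yellow torus was at about (13.4, 5.0) and moved to about (15.9, 1.7).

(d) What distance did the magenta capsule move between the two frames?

3.5

The magenta capsule moved from about (2.3, 7.6) to (5.6, 6.5), a distance of √(3.3² + 1.1²) ≈ 3.5.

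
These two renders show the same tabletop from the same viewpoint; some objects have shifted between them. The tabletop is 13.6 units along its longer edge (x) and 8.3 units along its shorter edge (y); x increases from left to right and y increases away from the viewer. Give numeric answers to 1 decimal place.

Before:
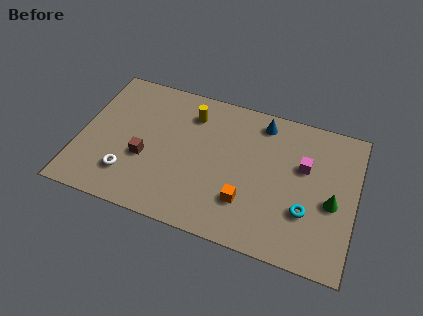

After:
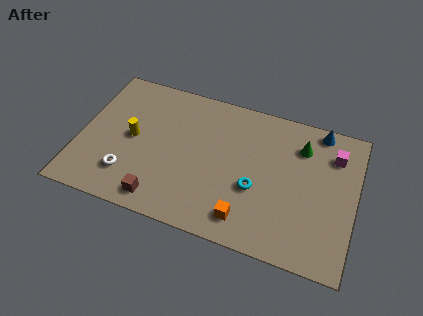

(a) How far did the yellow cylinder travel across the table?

3.5

The yellow cylinder was near (5.3, 6.5) before and (2.6, 4.2) after, so it travelled √(2.7² + 2.3²) ≈ 3.5 units.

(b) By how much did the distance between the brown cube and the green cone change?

-0.9

Before: roughly 9.2 units apart; after: 8.3. That's 0.9 units closer together.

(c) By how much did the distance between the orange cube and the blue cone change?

+2.0

The distance was about 4.8 in the first image and 6.8 in the second, so they moved 2.0 units further apart.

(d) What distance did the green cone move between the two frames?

3.2

From (12.5, 3.6) to (10.8, 6.3), the green cone covered √(1.7² + 2.7²) ≈ 3.2 units.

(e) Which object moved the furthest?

the yellow cylinder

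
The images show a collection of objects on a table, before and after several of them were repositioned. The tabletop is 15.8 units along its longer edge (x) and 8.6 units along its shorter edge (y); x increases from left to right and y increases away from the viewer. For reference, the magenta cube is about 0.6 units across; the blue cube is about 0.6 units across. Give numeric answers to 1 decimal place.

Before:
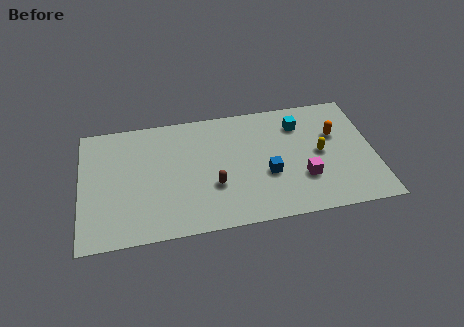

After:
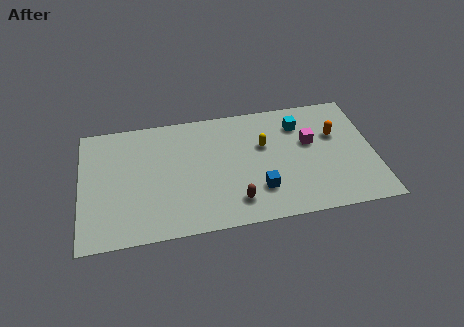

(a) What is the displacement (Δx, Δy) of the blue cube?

(-0.5, -1.0)

The blue cube was at about (10.0, 3.3) and moved to about (9.5, 2.3).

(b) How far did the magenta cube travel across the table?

2.5

The magenta cube was near (11.9, 2.7) before and (12.4, 5.2) after, so it travelled √(0.5² + 2.5²) ≈ 2.5 units.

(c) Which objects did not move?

the orange capsule and the cyan cube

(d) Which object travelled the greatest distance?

the yellow capsule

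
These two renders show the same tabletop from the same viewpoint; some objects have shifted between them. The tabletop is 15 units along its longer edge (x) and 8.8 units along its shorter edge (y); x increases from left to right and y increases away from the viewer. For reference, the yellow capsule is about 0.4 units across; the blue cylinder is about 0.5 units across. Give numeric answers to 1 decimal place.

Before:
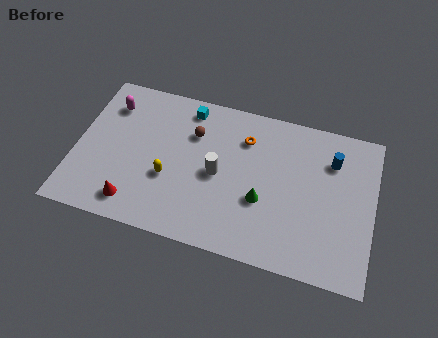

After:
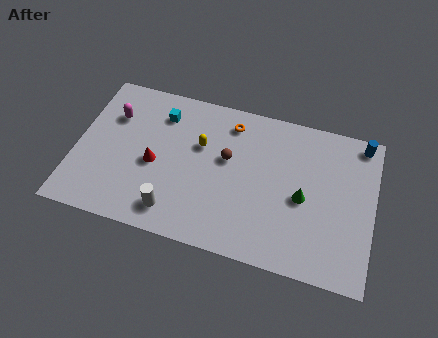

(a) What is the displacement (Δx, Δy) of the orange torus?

(-0.8, 0.7)

The orange torus started near (8.4, 6.6) and ended near (7.6, 7.3).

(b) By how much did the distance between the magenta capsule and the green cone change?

+1.3

Before: roughly 8.7 units apart; after: 10.0. That's 1.3 units further apart.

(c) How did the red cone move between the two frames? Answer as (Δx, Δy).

(0.8, 2.5)

From the two frames, the red cone sits at roughly (3.2, 1.4) before and (4.0, 3.9) after.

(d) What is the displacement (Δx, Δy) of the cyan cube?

(-1.3, -0.7)

The cyan cube was at about (5.4, 7.6) and moved to about (4.1, 6.9).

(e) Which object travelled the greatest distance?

the white cylinder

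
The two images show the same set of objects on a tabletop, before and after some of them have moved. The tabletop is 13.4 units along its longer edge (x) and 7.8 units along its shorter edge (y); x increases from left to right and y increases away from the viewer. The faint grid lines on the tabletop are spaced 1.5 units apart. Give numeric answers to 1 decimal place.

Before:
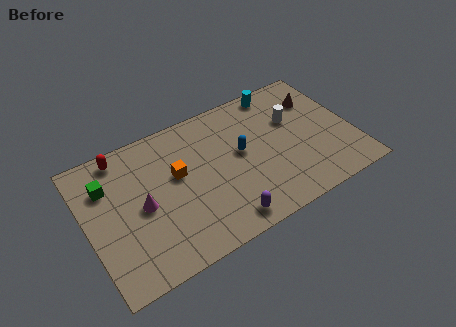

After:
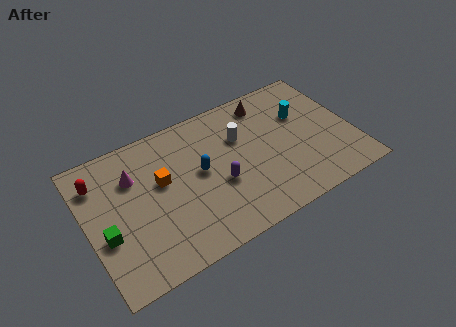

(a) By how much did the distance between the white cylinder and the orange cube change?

-1.9

The distance was about 6.0 in the first image and 4.1 in the second, so they moved 1.9 units closer together.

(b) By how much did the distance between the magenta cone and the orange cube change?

-0.5

The distance was about 2.1 in the first image and 1.6 in the second, so they moved 0.5 units closer together.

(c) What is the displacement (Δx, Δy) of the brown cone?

(-2.5, 0.9)

The brown cone started near (12.0, 5.7) and ended near (9.5, 6.6).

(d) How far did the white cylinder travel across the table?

2.7

The white cylinder moved from about (10.6, 5.0) to (7.9, 5.2), a distance of √(2.7² + 0.2²) ≈ 2.7.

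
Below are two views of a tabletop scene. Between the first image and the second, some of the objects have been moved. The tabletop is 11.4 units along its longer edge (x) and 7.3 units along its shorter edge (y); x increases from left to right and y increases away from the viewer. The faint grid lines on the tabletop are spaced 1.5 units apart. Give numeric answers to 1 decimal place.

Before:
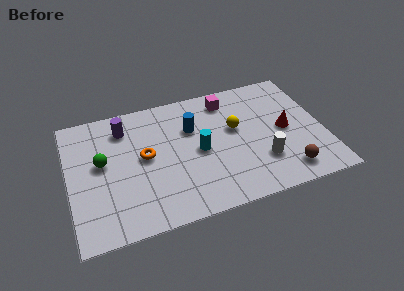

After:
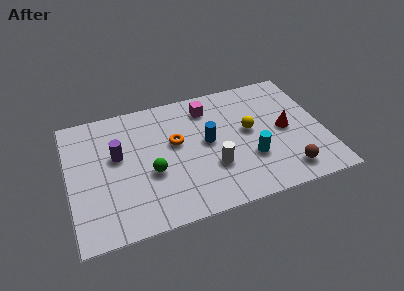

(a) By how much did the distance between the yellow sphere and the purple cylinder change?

+0.8

The distance was about 5.1 in the first image and 5.9 in the second, so they moved 0.8 units further apart.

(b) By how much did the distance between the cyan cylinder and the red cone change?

-1.8

Before: roughly 3.9 units apart; after: 2.1. That's 1.8 units closer together.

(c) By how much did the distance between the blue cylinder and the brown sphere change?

-1.1

They were about 5.4 units apart before and 4.3 after — 1.1 units closer together.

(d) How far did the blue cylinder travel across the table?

1.2

The blue cylinder was near (5.6, 4.9) before and (6.2, 3.9) after, so it travelled √(0.6² + 1.0²) ≈ 1.2 units.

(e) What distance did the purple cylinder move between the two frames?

1.6

The purple cylinder moved from about (2.6, 5.8) to (2.2, 4.3), a distance of √(0.4² + 1.5²) ≈ 1.6.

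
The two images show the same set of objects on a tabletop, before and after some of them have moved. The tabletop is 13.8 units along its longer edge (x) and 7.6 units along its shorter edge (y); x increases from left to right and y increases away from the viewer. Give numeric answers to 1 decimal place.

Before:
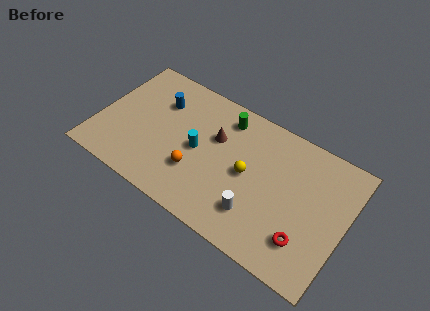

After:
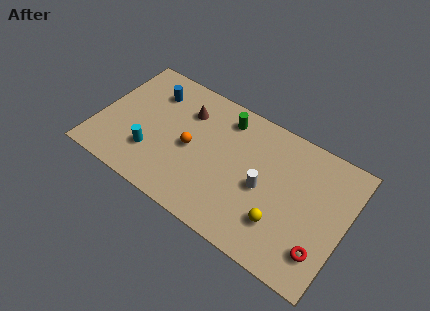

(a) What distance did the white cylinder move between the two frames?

1.6

From (9.2, 1.9) to (9.3, 3.5), the white cylinder covered √(0.1² + 1.6²) ≈ 1.6 units.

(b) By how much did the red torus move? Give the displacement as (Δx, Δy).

(0.9, -0.1)

The red torus started near (11.9, 1.9) and ended near (12.8, 1.8).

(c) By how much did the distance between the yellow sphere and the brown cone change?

+4.6

They were about 2.3 units apart before and 6.9 after — 4.6 units further apart.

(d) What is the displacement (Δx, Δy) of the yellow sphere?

(2.1, -1.7)

The yellow sphere was at about (8.4, 3.8) and moved to about (10.5, 2.1).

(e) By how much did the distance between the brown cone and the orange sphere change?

-0.5

Before: roughly 2.6 units apart; after: 2.1. That's 0.5 units closer together.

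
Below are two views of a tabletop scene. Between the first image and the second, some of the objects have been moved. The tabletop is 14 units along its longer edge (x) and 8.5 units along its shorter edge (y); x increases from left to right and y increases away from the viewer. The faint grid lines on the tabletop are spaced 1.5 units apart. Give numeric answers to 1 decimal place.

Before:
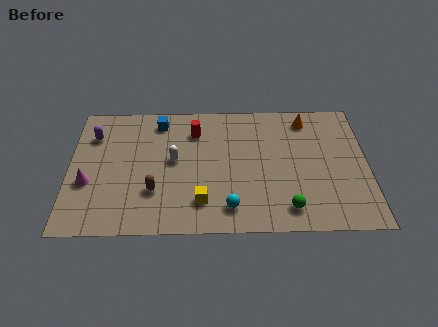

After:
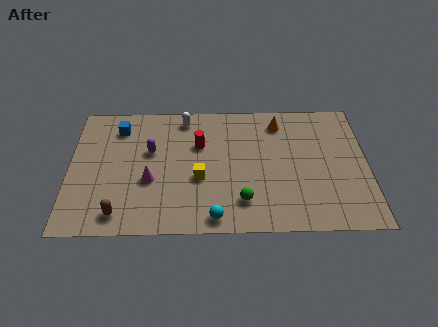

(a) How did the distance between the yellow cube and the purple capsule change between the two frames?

-3.8

They were about 6.7 units apart before and 2.9 after — 3.8 units closer together.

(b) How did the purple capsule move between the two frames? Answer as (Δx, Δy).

(2.7, -1.1)

From the two frames, the purple capsule sits at roughly (1.1, 6.3) before and (3.8, 5.2) after.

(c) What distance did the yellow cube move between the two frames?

1.5

The yellow cube moved from about (6.2, 1.9) to (6.1, 3.4), a distance of √(0.1² + 1.5²) ≈ 1.5.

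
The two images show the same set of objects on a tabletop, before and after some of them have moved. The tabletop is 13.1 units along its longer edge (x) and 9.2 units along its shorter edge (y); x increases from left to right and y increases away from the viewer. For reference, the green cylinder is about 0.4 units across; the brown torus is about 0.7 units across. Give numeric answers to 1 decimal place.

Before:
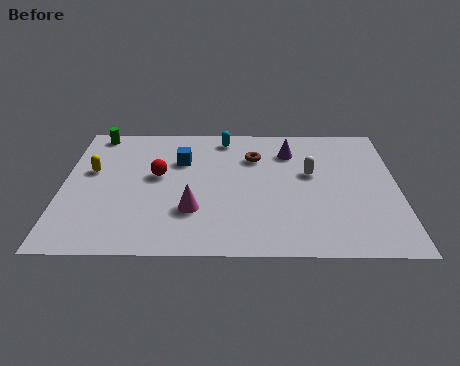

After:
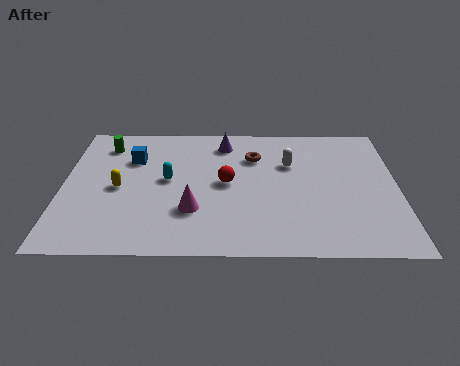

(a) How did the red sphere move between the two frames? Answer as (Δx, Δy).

(2.7, -0.5)

From the two frames, the red sphere sits at roughly (3.7, 5.2) before and (6.4, 4.7) after.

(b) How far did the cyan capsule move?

3.8

The cyan capsule was near (6.3, 8.0) before and (4.1, 4.9) after, so it travelled √(2.2² + 3.1²) ≈ 3.8 units.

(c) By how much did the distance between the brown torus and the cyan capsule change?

+2.0

They were about 1.8 units apart before and 3.8 after — 2.0 units further apart.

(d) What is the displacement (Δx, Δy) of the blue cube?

(-1.9, 0.1)

The blue cube started near (4.6, 6.3) and ended near (2.7, 6.4).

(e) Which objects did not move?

the magenta cone and the brown torus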